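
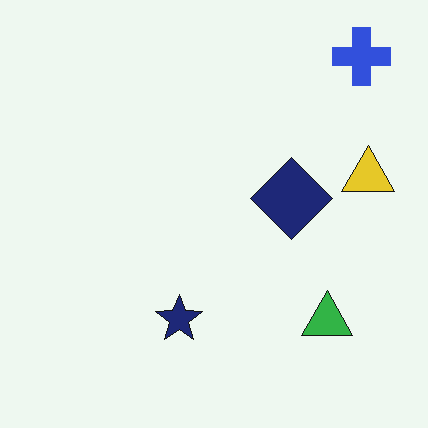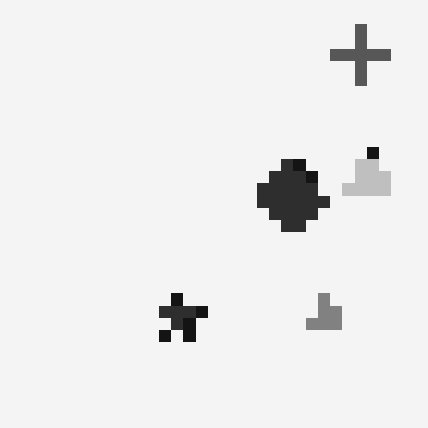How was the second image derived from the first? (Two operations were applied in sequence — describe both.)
The second image is the first converted to grayscale, then heavily pixelated into large blocks.

All color is removed — every shape is now a shade of grey. Shapes are reduced to large square blocks; fine edges and outlines are lost — a downscale-then-upscale (mosaic) effect.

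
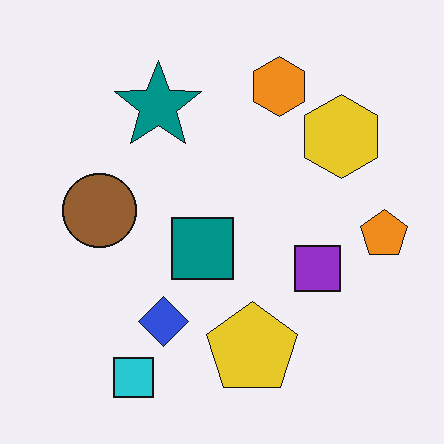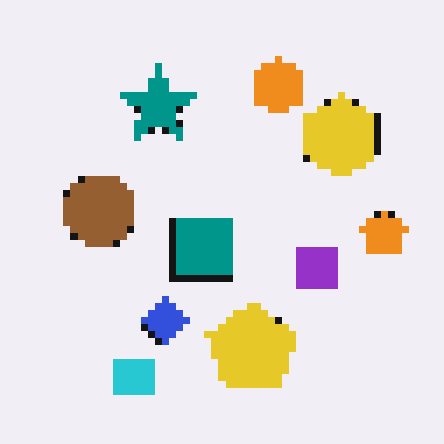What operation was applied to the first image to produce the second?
Pixelated into visible square blocks.

Shapes are reduced to large square blocks; fine edges and outlines are lost — a downscale-then-upscale (mosaic) effect.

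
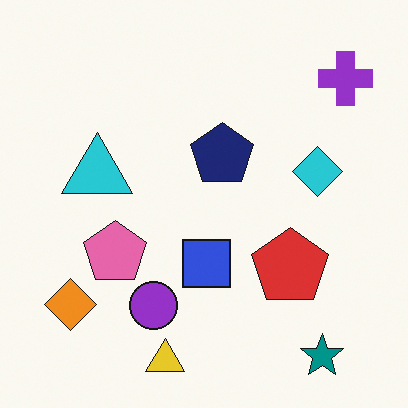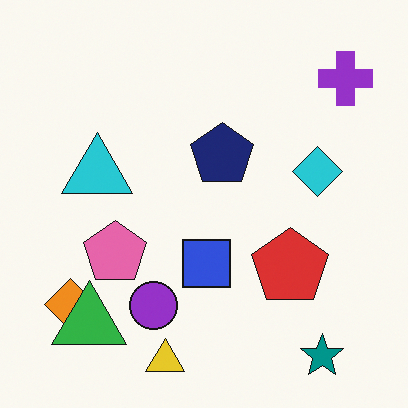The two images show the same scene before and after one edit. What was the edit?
This is the original image overlaid with an additional green triangle.

A green triangle appears in the second image that is absent from the first.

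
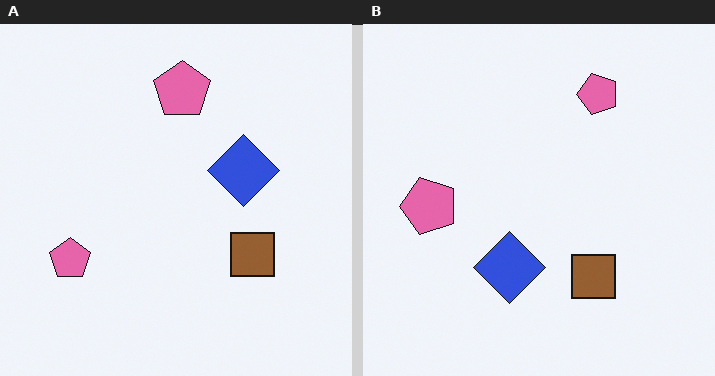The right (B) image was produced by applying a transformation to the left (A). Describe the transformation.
Transposed (reflected across the top-left ↔ bottom-right diagonal).

Shapes have swapped their row and column positions — what was in the top-right is now in the bottom-left — a diagonal reflection.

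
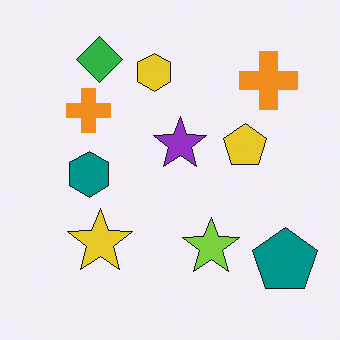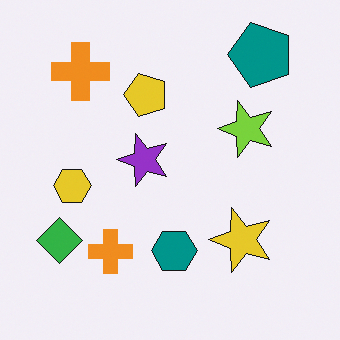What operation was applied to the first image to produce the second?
It was rotated 90° counter-clockwise.

The teal pentagon sits in the bottom-right of the first image and the top-right of the second — consistent with a whole-image 90° counter-clockwise rotation.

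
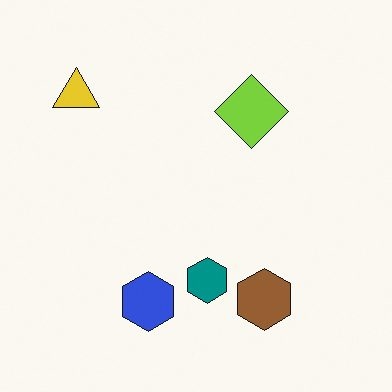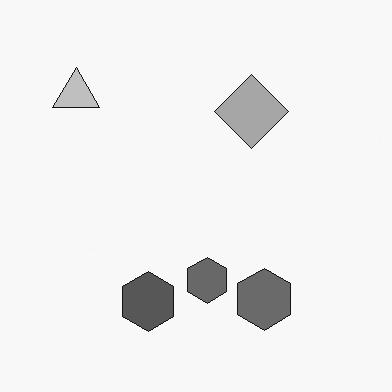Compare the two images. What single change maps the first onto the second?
This is the original image converted to grayscale.

All color is removed — every shape is now a shade of grey.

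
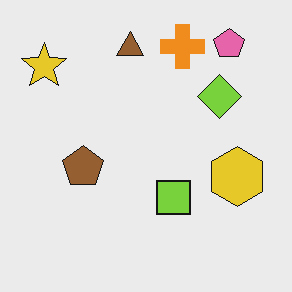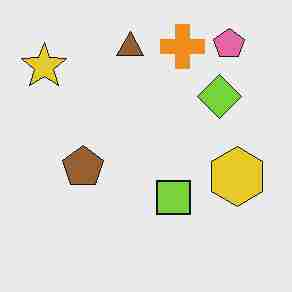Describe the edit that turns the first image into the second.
The transformation is: heavily JPEG-compressed with obvious blocking artifacts.

Blocky 8×8 compression artifacts appear around shape edges and the flat background shows ringing — characteristic JPEG degradation.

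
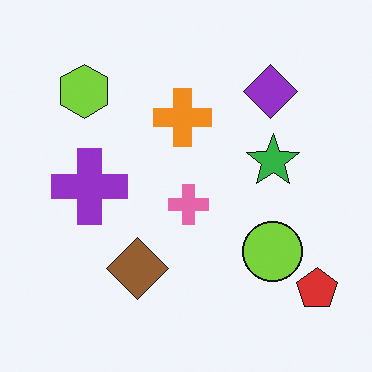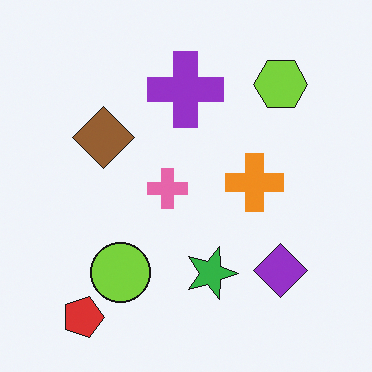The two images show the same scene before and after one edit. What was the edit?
Rotated 90° clockwise.

The red pentagon sits in the bottom-right of the first image and the bottom-left of the second — consistent with a whole-image 90° clockwise rotation.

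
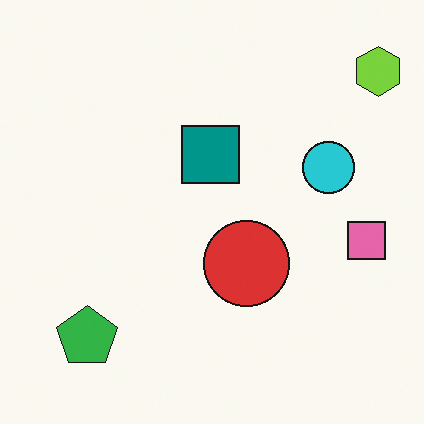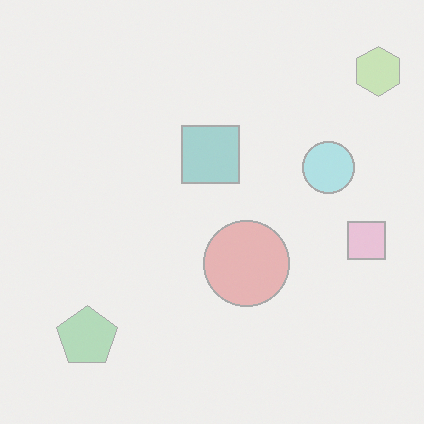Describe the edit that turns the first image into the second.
It was washed out (contrast reduced).

Tones are pushed toward mid-grey across the whole image — a global contrast change.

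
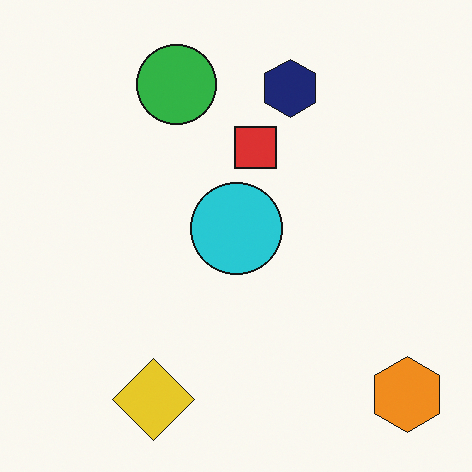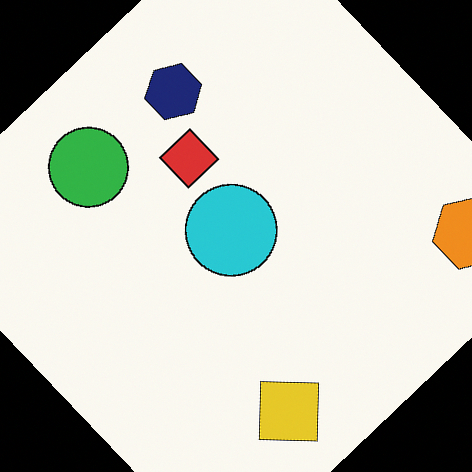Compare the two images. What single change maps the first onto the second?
The transformation is: rotated counter-clockwise by a large amount — several tens of degrees.

Every shape is tilted by the same angle and the image corners show triangular fill wedges — a whole-image rotation by a non-right angle.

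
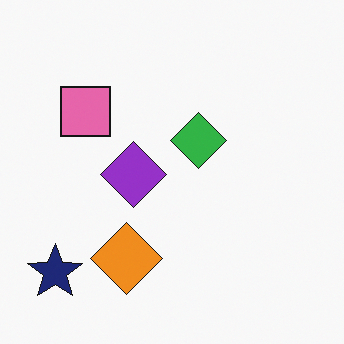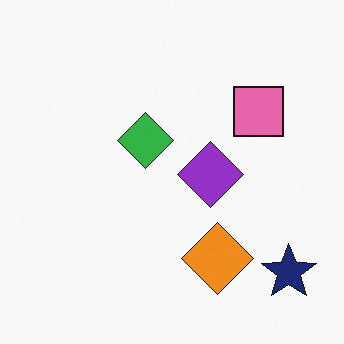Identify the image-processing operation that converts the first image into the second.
This is the original image flipped horizontally (left ↔ right).

The navy star is in the bottom-left of the first image and the bottom-right of the second — shapes on opposite sides of the vertical midline have swapped in a mirror flip.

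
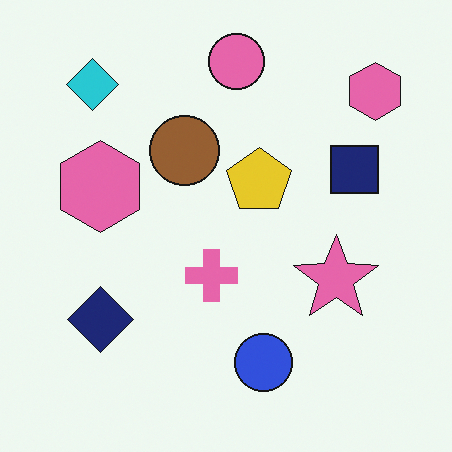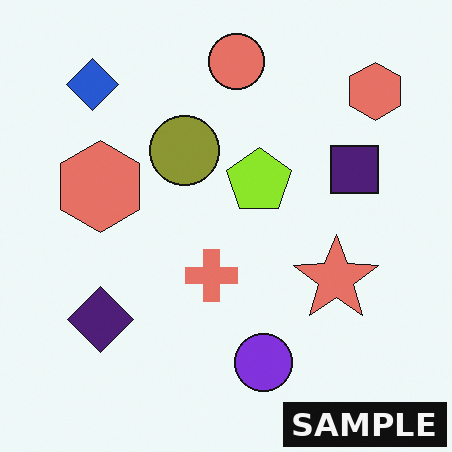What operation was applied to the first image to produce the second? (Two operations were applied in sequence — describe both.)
The image was hue-shifted by a small amount, then watermarked with the text "SAMPLE" in the lower-right corner.

Every shape's color has rotated by the same amount around the hue wheel — a uniform hue shift. A dark label reading "SAMPLE" appears in the lower-right corner.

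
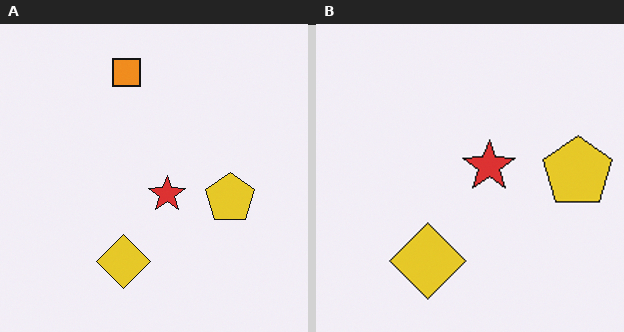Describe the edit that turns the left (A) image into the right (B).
The right (B) image is the left (A) cropped to a modestly smaller region and rescaled.

The visible shapes are larger and the field of view is narrower; shapes near the original edges may be partly or wholly outside the frame — a crop-and-rescale.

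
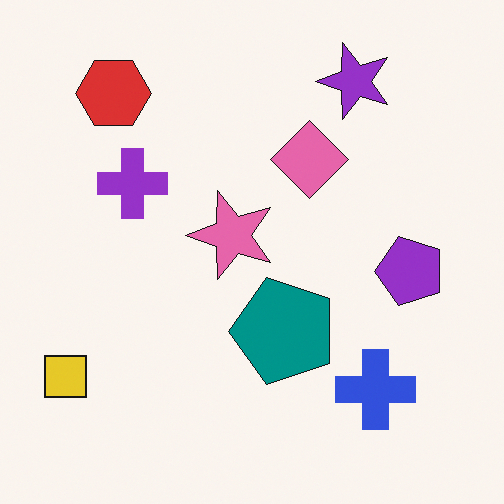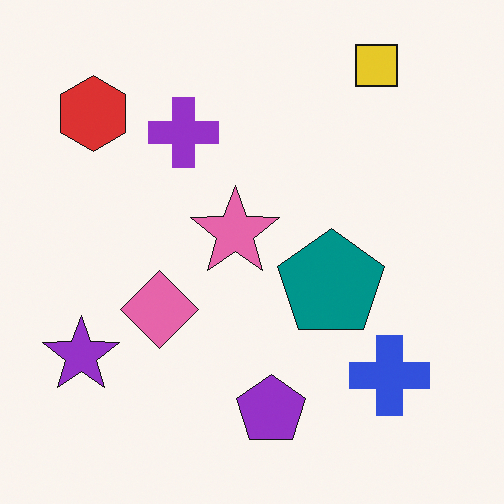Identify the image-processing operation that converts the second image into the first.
It was transposed (reflected across the top-left ↔ bottom-right diagonal).

Shapes have swapped their row and column positions — what was in the top-right is now in the bottom-left — a diagonal reflection.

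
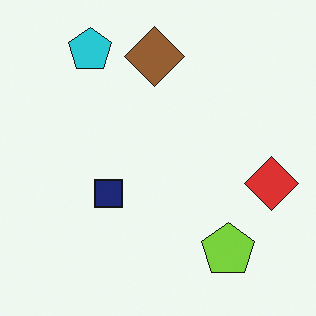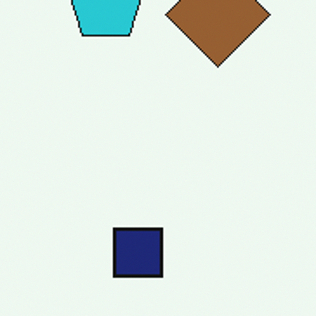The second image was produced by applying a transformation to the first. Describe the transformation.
The second image is the first cropped tightly and scaled back up.

The visible shapes are larger and the field of view is narrower; shapes near the original edges may be partly or wholly outside the frame — a crop-and-rescale.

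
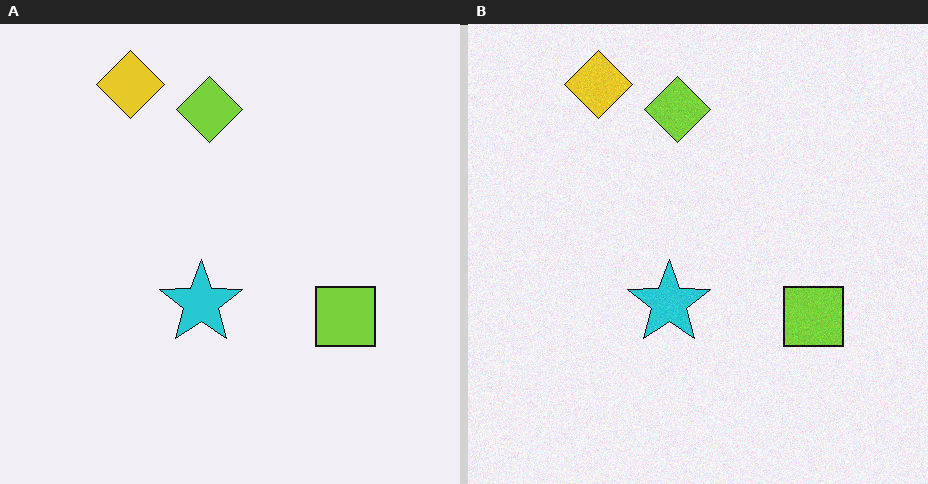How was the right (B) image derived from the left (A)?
It was degraded with light additive noise.

Random speckle covers the whole image, including the flat background.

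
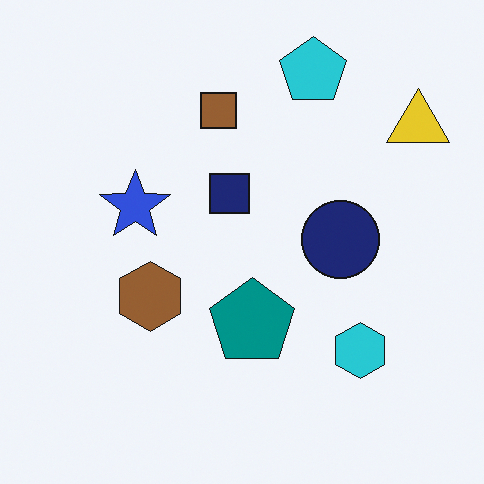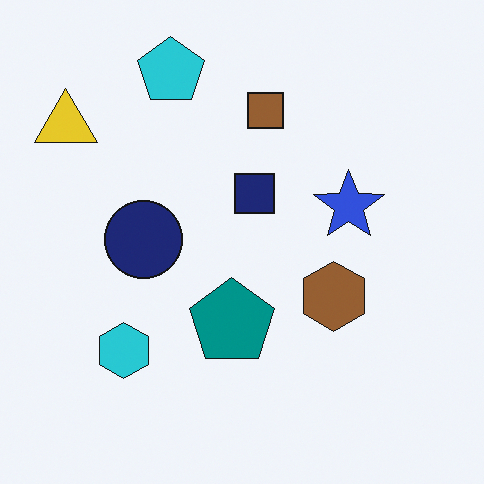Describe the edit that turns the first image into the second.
The transformation is: flipped horizontally (left ↔ right).

The yellow triangle is in the top-right of the first image and the top-left of the second — shapes on opposite sides of the vertical midline have swapped in a mirror flip.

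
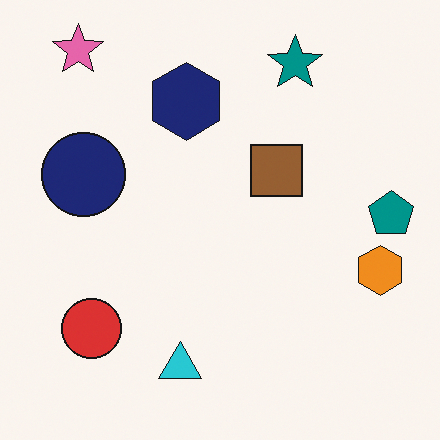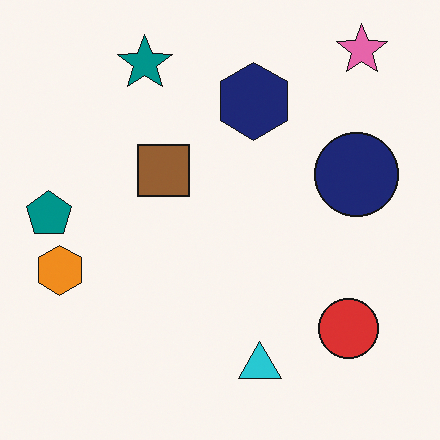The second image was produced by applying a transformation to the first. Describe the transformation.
The transformation is: flipped horizontally (left ↔ right).

The teal pentagon is in the right of the first image and the left of the second — shapes on opposite sides of the vertical midline have swapped in a mirror flip.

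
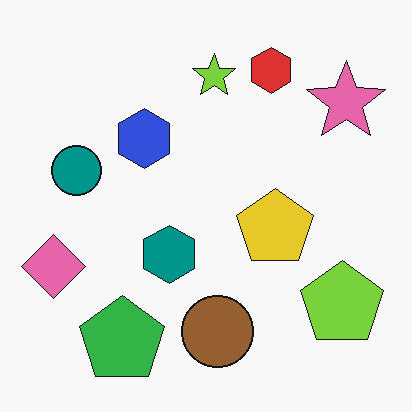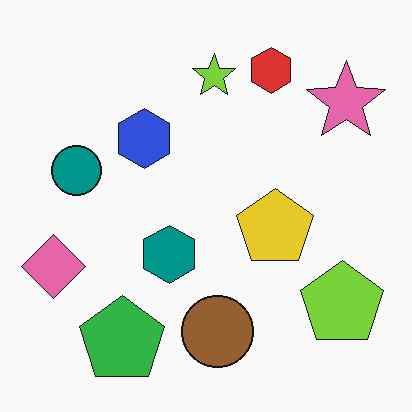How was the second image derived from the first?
The image was given moderate JPEG compression.

Blocky 8×8 compression artifacts appear around shape edges and the flat background shows ringing — characteristic JPEG degradation.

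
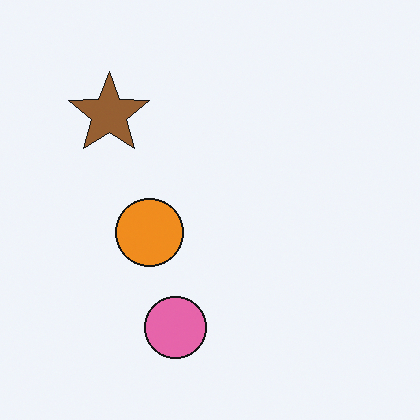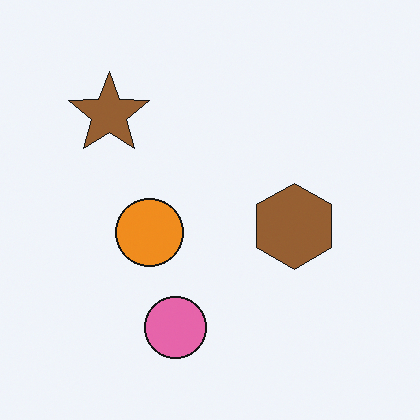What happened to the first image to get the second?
The transformation is: overlaid with an additional brown hexagon.

A brown hexagon appears in the second image that is absent from the first.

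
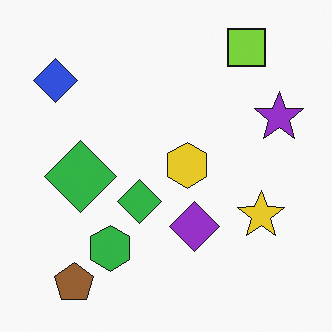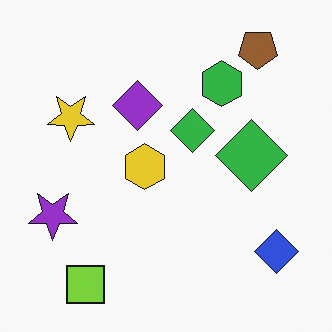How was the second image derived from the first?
The transformation is: rotated 180°.

The brown pentagon sits in the bottom-left of the first image and the top-right of the second — consistent with a whole-image 180° rotation.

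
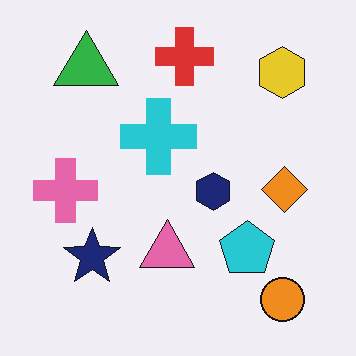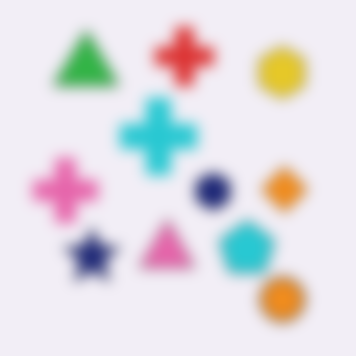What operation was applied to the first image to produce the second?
The image was strongly gaussian-blurred.

Shape edges and outlines are uniformly softened across the whole image.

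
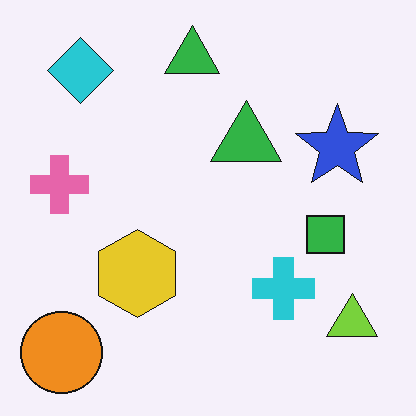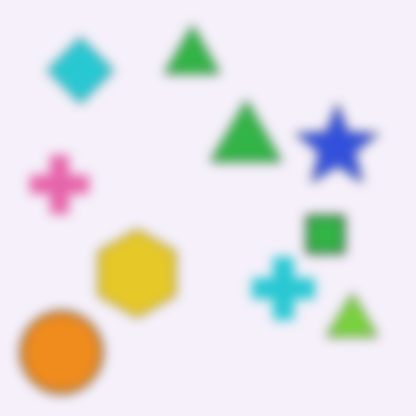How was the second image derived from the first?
It was heavily blurred.

Shape edges and outlines are uniformly softened across the whole image.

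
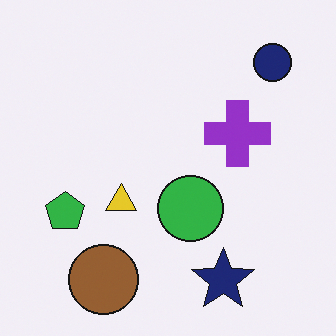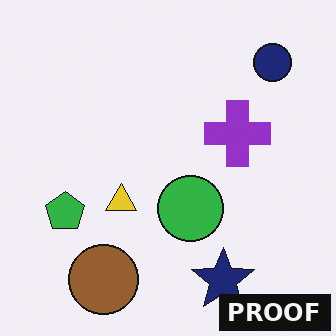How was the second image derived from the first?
It was watermarked with the text "PROOF" in the lower-right corner.

A dark label reading "PROOF" appears in the lower-right corner.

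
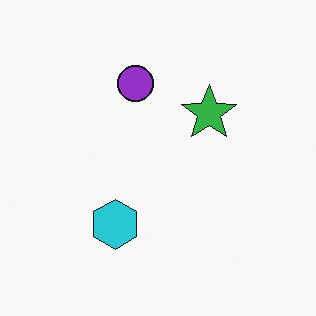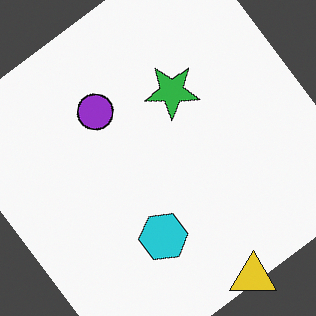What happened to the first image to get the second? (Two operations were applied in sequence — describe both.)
This is the original image rotated counter-clockwise by a large amount — several tens of degrees, then overlaid with an additional yellow triangle.

Every shape is tilted by the same angle and the image corners show triangular fill wedges — a whole-image rotation by a non-right angle. A yellow triangle appears in the second image that is absent from the first.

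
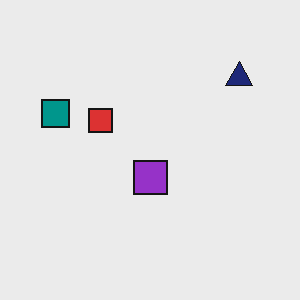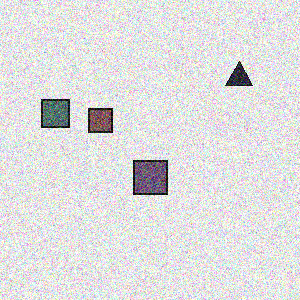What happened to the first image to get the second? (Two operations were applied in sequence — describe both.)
It was made much more muted (saturation change), then degraded with strong gaussian noise.

All colors are more muted and greyish — a global saturation change. Random speckle covers the whole image, including the flat background.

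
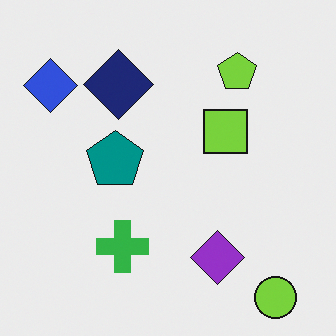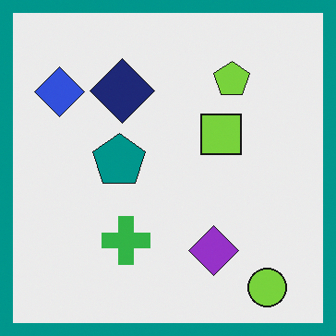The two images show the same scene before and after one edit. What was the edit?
This is the original image framed with a teal border.

A solid teal frame runs around the edge of the second image, with the content slightly shrunk inside it.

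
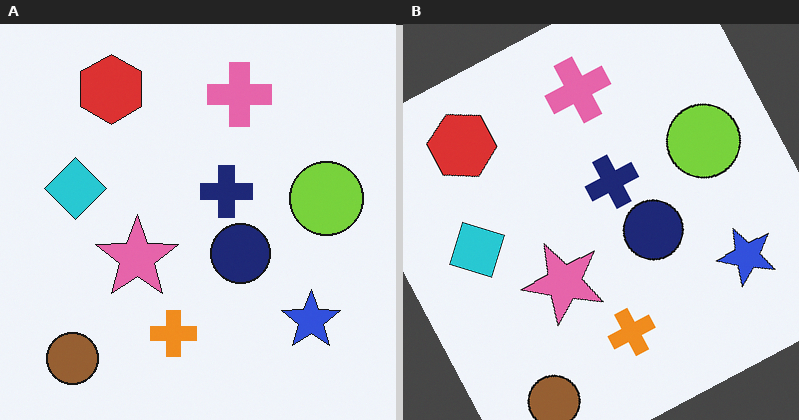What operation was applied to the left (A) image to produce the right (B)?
It was rotated counter-clockwise by a moderate amount.

Every shape is tilted by the same angle and the image corners show triangular fill wedges — a whole-image rotation by a non-right angle.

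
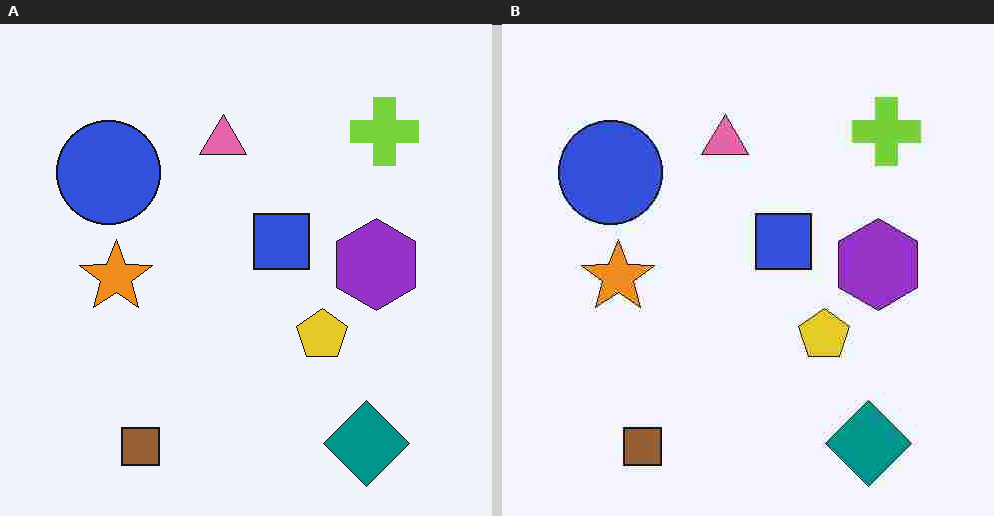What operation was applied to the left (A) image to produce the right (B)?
It was degraded with heavy JPEG compression.

Blocky 8×8 compression artifacts appear around shape edges and the flat background shows ringing — characteristic JPEG degradation.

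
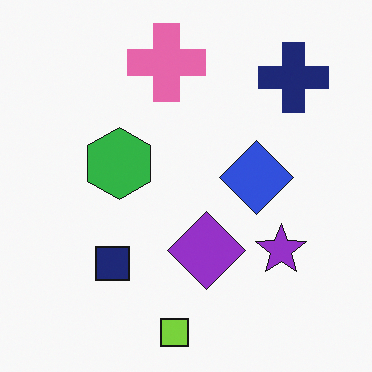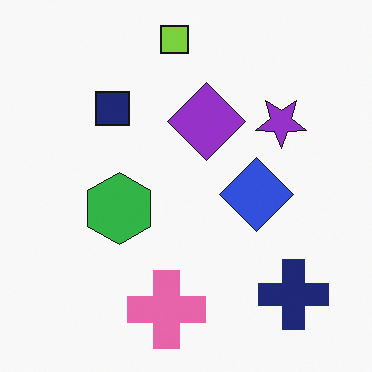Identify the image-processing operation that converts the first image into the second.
Flipped vertically (top ↔ bottom).

The lime square is in the bottom of the first image and the top of the second — shapes on opposite sides of the horizontal midline have swapped in a mirror flip.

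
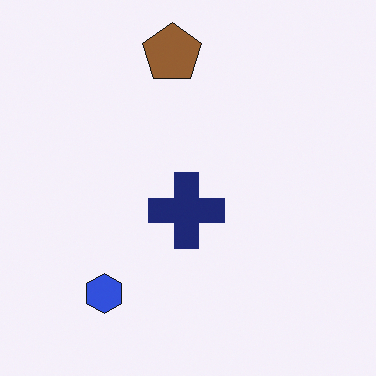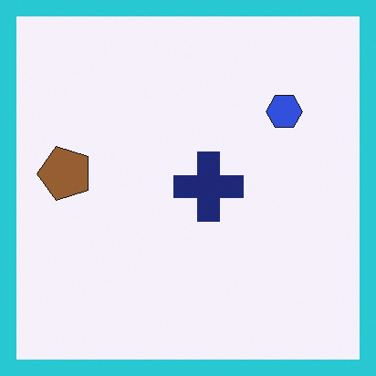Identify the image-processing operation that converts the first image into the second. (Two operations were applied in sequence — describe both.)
The image was transposed (reflected across the top-left ↔ bottom-right diagonal), then framed with a cyan border.

Shapes have swapped their row and column positions — what was in the top-right is now in the bottom-left — a diagonal reflection. A solid cyan frame runs around the edge of the second image, with the content slightly shrunk inside it.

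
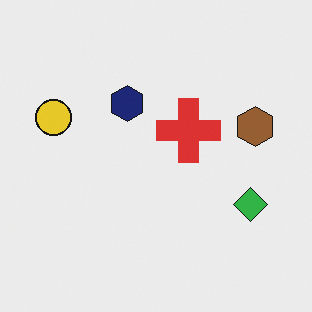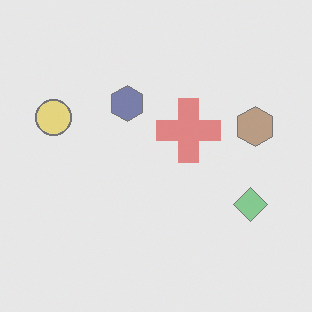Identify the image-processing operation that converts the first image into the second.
The second image is the first given much lower contrast.

Tones are pushed toward mid-grey across the whole image — a global contrast change.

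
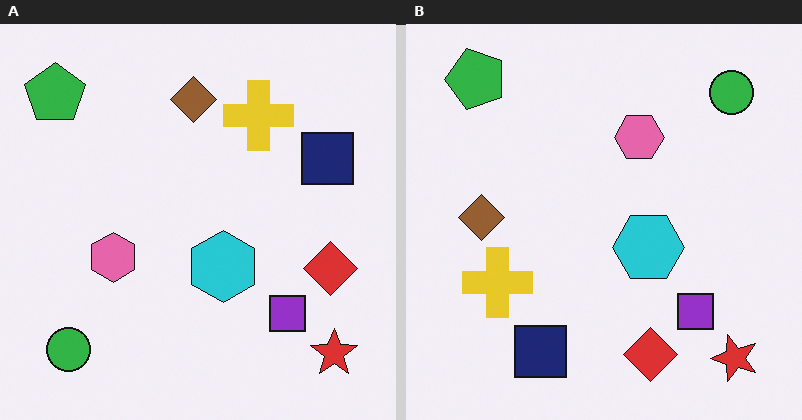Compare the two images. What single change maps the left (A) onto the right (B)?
The transformation is: transposed (reflected across the top-left ↔ bottom-right diagonal).

Shapes have swapped their row and column positions — what was in the top-right is now in the bottom-left — a diagonal reflection.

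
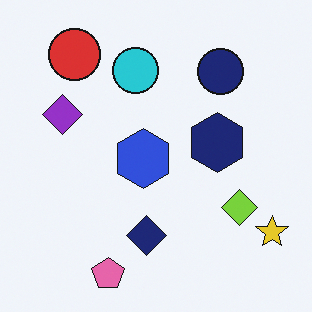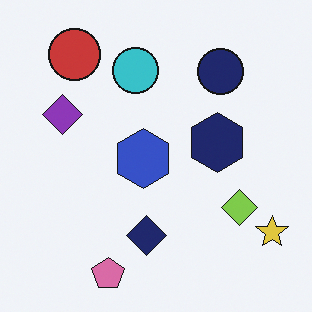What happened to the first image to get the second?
The second image is the first slightly desaturated.

All colors are more muted and greyish — a global saturation change.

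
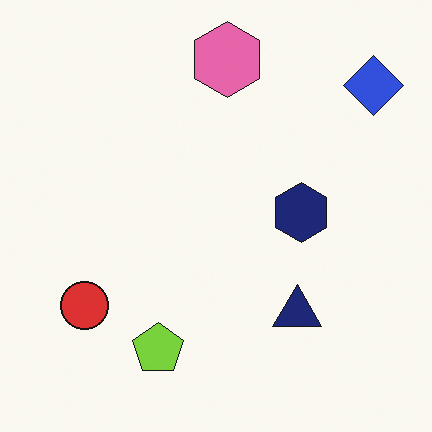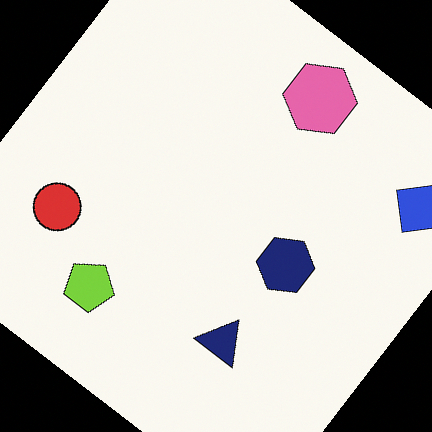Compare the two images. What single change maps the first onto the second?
It was rotated clockwise by a large amount — several tens of degrees.

Every shape is tilted by the same angle and the image corners show triangular fill wedges — a whole-image rotation by a non-right angle.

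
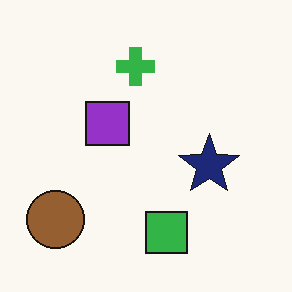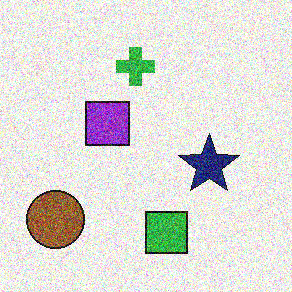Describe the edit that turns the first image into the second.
It was degraded with heavy additive noise.

Random speckle covers the whole image, including the flat background.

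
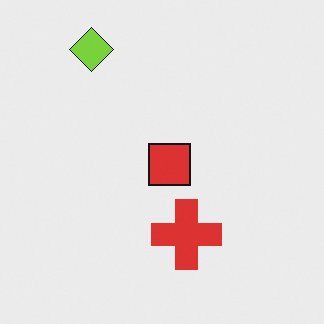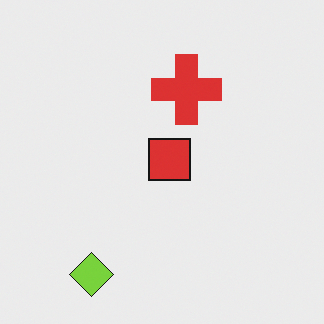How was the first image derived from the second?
The transformation is: flipped vertically (top ↔ bottom).

The lime diamond is in the bottom-left of the second image and the top-left of the first — shapes on opposite sides of the horizontal midline have swapped in a mirror flip.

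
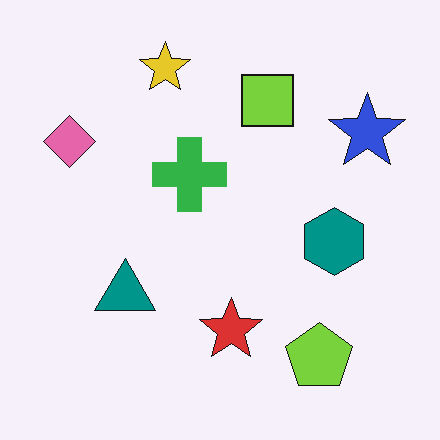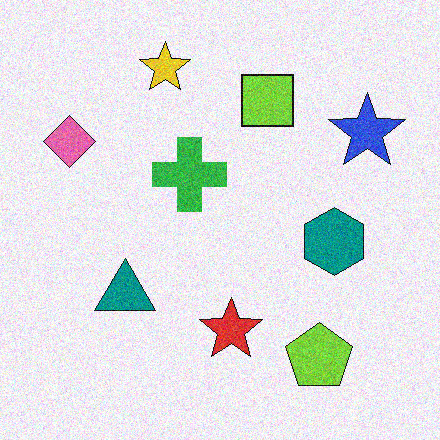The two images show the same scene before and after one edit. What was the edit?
This is the original image degraded with moderate additive noise.

Random speckle covers the whole image, including the flat background.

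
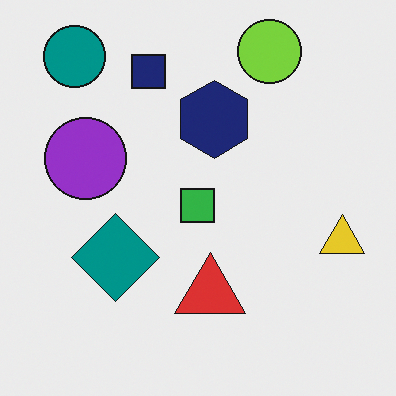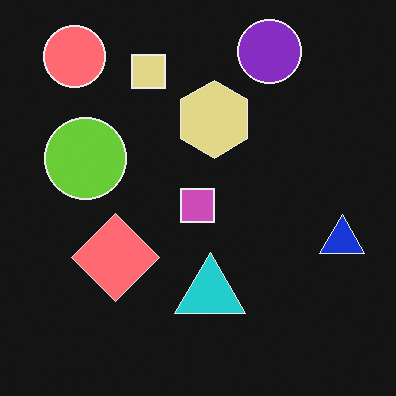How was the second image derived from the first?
Color-inverted (negative).

The light background has become dark and every shape's color is its complement — a photographic negative.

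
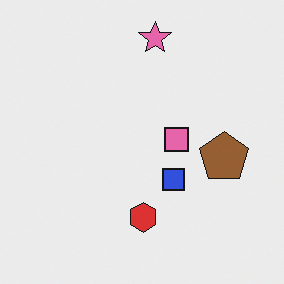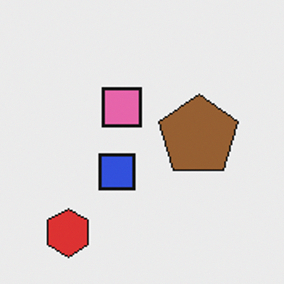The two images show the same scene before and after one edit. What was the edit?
This is the original image cropped slightly and scaled back up.

The visible shapes are larger and the field of view is narrower; shapes near the original edges may be partly or wholly outside the frame — a crop-and-rescale.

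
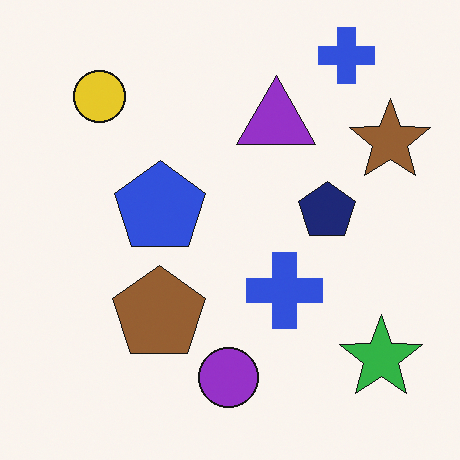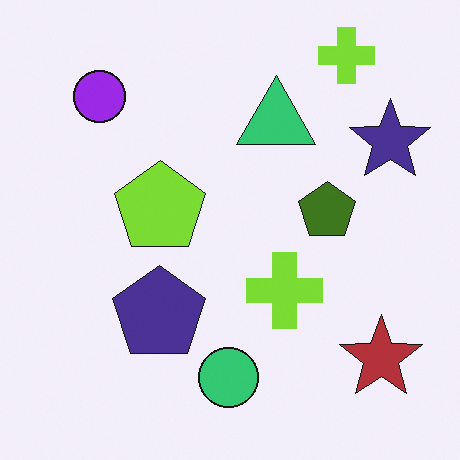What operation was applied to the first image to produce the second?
The second image is the first hue-shifted by a large amount.

Every shape's color has rotated by the same amount around the hue wheel — a uniform hue shift.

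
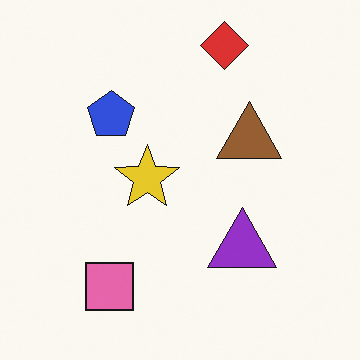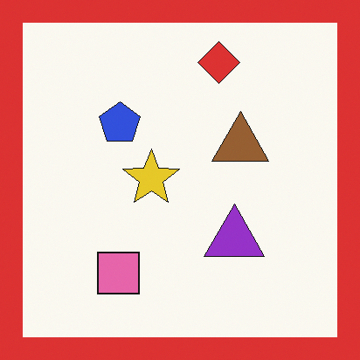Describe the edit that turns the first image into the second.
The image was framed with a red border.

A solid red frame runs around the edge of the second image, with the content slightly shrunk inside it.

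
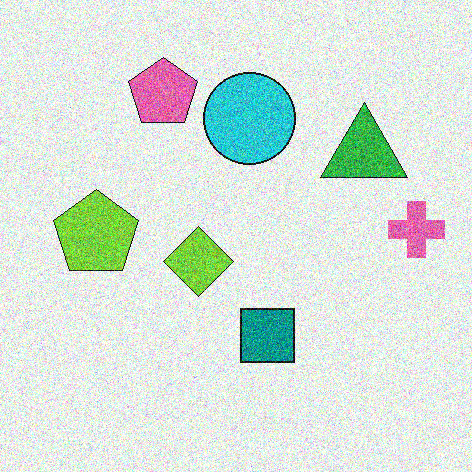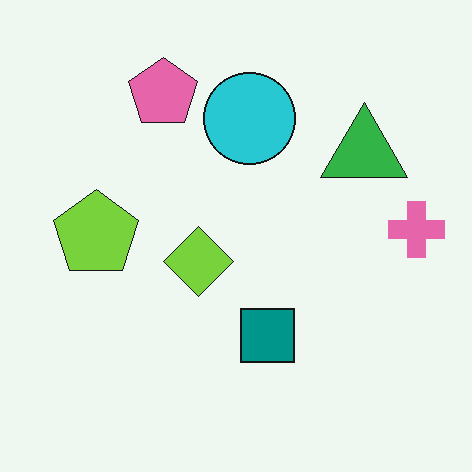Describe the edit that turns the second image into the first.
The image was degraded with a thick layer of grain.

Random speckle covers the whole image, including the flat background.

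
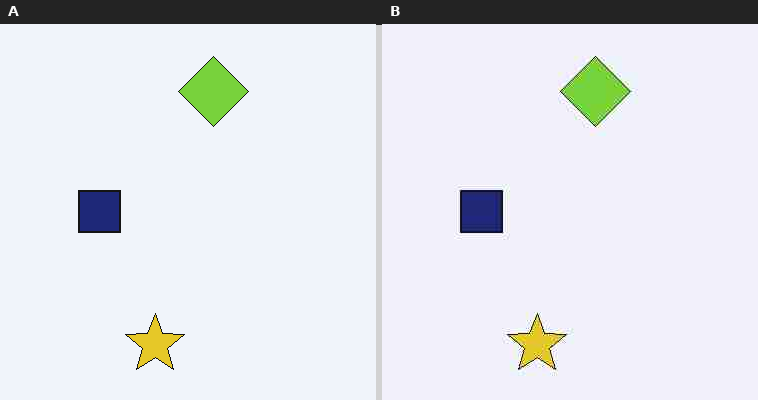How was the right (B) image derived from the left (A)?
This is the original image degraded with heavy JPEG compression.

Blocky 8×8 compression artifacts appear around shape edges and the flat background shows ringing — characteristic JPEG degradation.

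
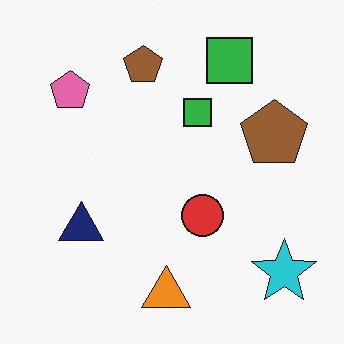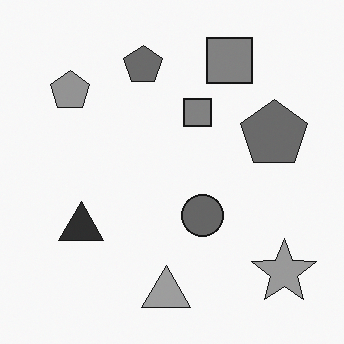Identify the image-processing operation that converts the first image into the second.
The second image is the first converted to grayscale.

All color is removed — every shape is now a shade of grey.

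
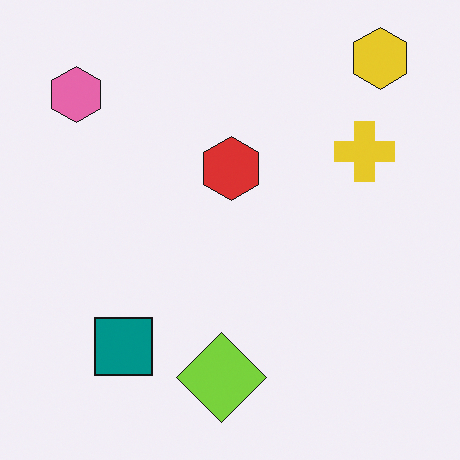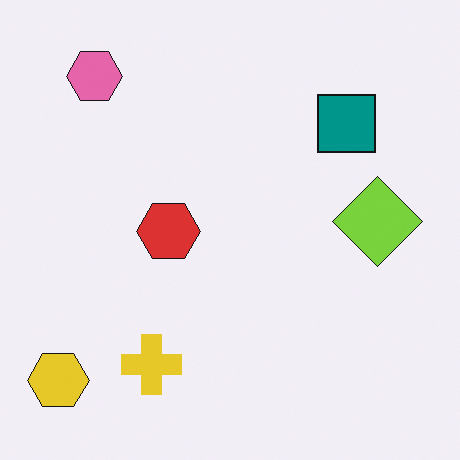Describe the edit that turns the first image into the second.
It was transposed (reflected across the top-left ↔ bottom-right diagonal).

Shapes have swapped their row and column positions — what was in the top-right is now in the bottom-left — a diagonal reflection.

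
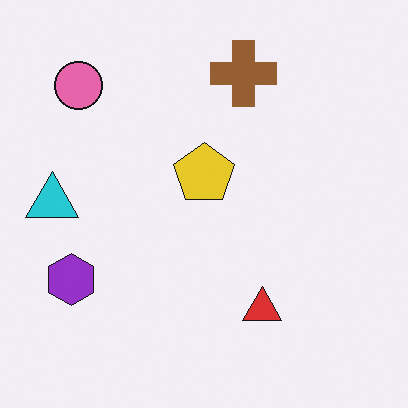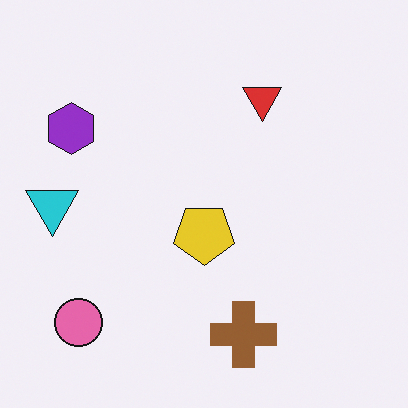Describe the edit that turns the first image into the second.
The transformation is: flipped vertically (top ↔ bottom).

The brown cross is in the top of the first image and the bottom of the second — shapes on opposite sides of the horizontal midline have swapped in a mirror flip.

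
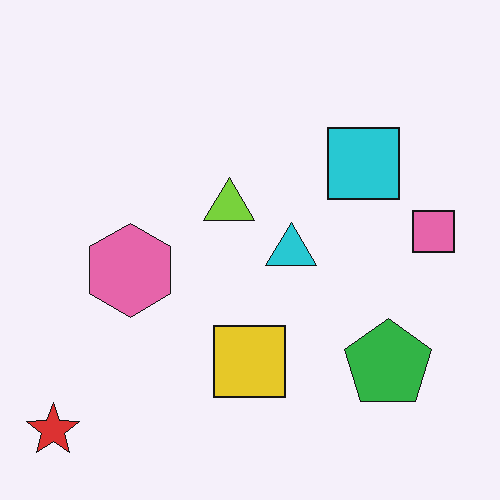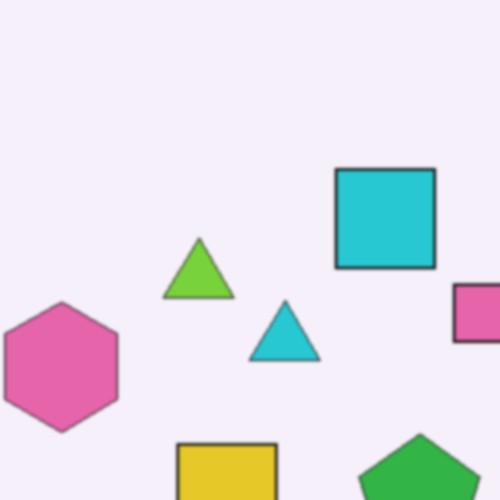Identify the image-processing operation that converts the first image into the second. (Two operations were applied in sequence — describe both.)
This is the original image cropped slightly and scaled back up, then slightly softened.

The visible shapes are larger and the field of view is narrower; shapes near the original edges may be partly or wholly outside the frame — a crop-and-rescale. Shape edges and outlines are uniformly softened across the whole image.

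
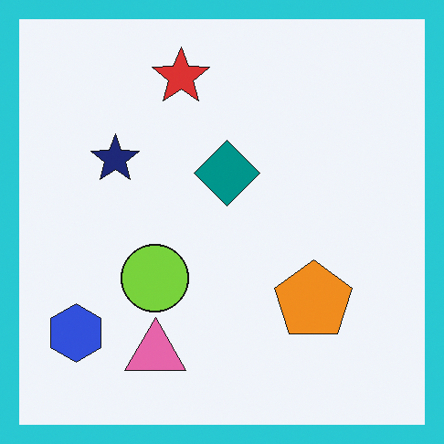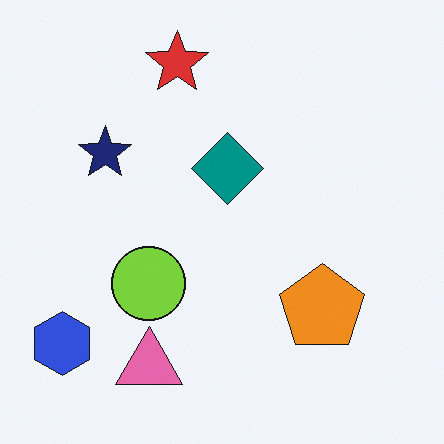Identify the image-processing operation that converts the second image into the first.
The transformation is: framed with a cyan border.

A solid cyan frame runs around the edge of the first image, with the content slightly shrunk inside it.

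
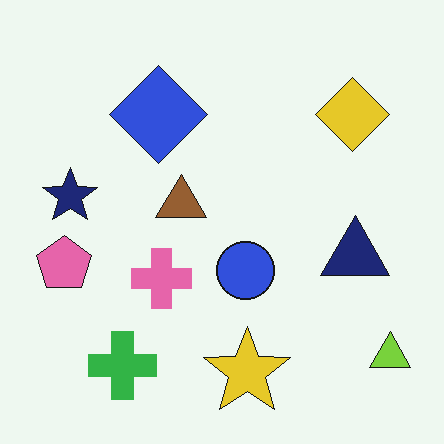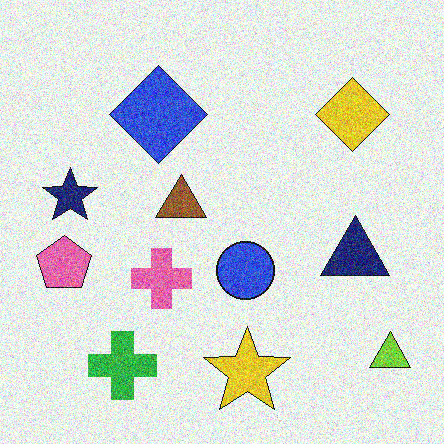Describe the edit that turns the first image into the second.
The image was degraded with strong gaussian noise.

Random speckle covers the whole image, including the flat background.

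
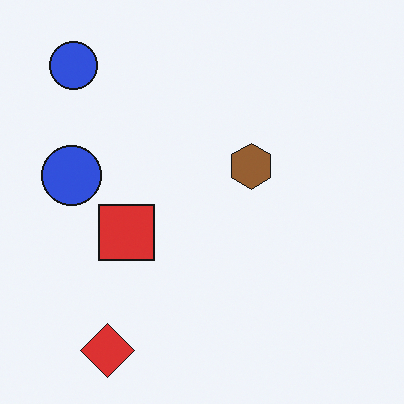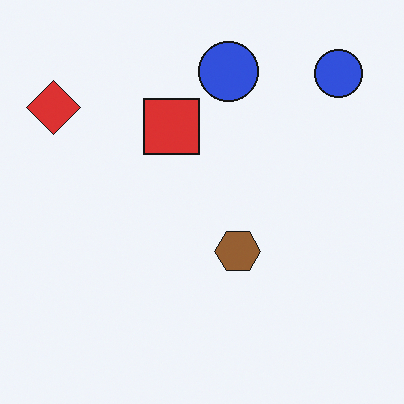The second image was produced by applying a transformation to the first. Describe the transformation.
The second image is the first rotated 90° clockwise.

The red diamond sits in the bottom-left of the first image and the top-left of the second — consistent with a whole-image 90° clockwise rotation.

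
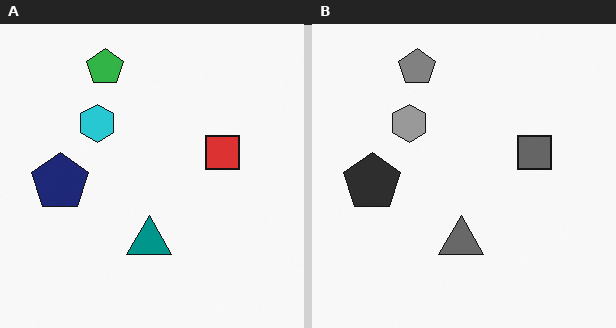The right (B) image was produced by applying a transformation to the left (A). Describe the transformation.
The image was converted to grayscale.

All color is removed — every shape is now a shade of grey.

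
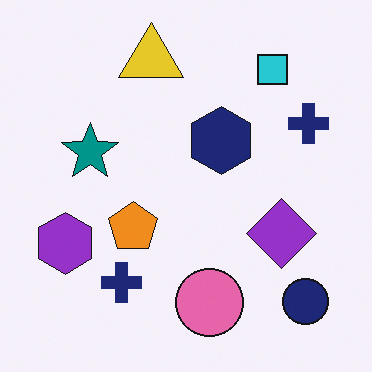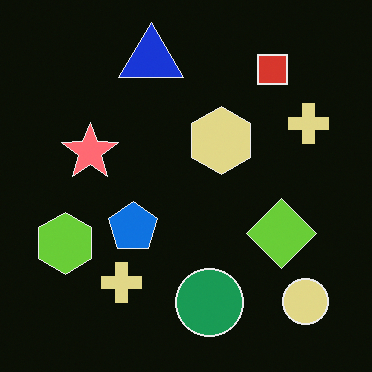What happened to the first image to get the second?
The image was color-inverted (negative).

The light background has become dark and every shape's color is its complement — a photographic negative.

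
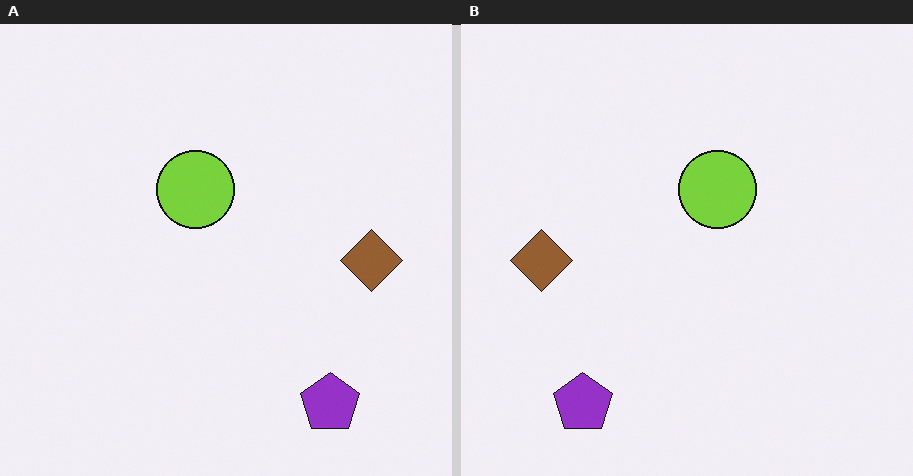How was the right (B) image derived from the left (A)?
The right (B) image is the left (A) flipped horizontally (left ↔ right).

The brown diamond is in the right of the left (A) image and the left of the right (B) — shapes on opposite sides of the vertical midline have swapped in a mirror flip.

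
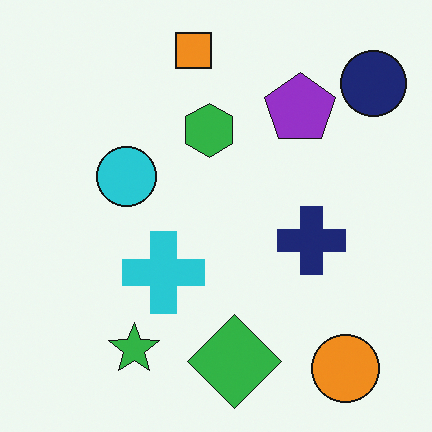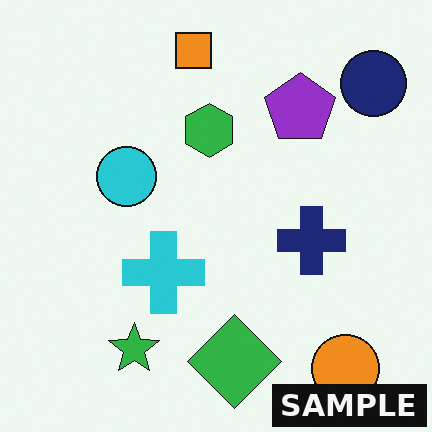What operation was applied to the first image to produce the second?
The second image is the first watermarked with the text "SAMPLE" in the lower-right corner.

A dark label reading "SAMPLE" appears in the lower-right corner.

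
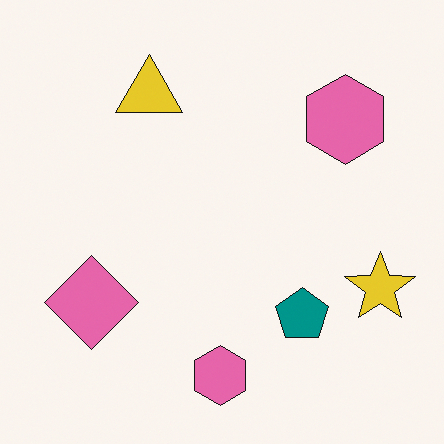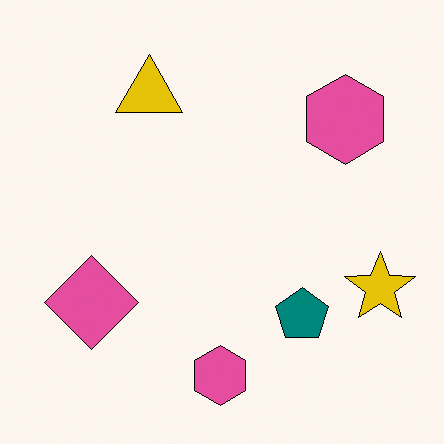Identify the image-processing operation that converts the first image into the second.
This is the original image given slightly increased contrast.

Tones are pushed away from mid-grey across the whole image — a global contrast change.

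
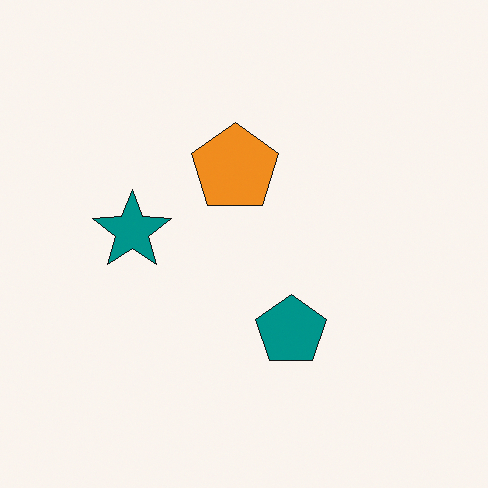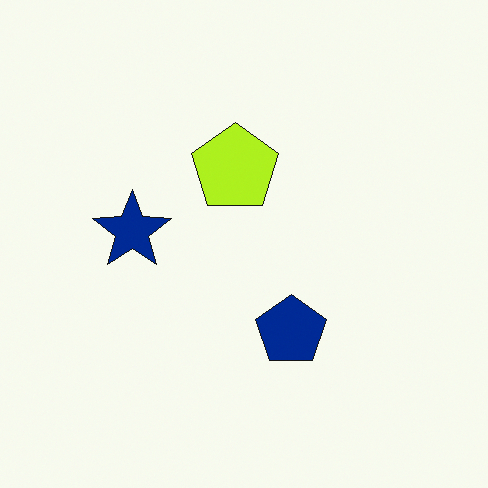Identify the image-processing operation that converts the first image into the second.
The transformation is: hue-shifted by a small amount.

Every shape's color has rotated by the same amount around the hue wheel — a uniform hue shift.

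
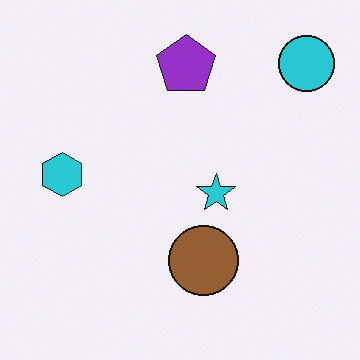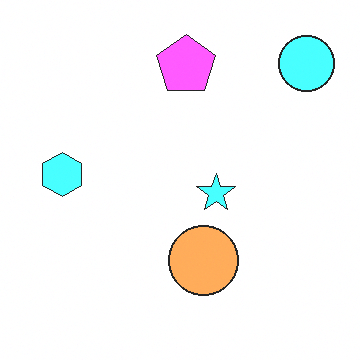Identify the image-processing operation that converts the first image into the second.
The image was brightened a lot.

Every pixel — background and shapes alike — is uniformly brightened.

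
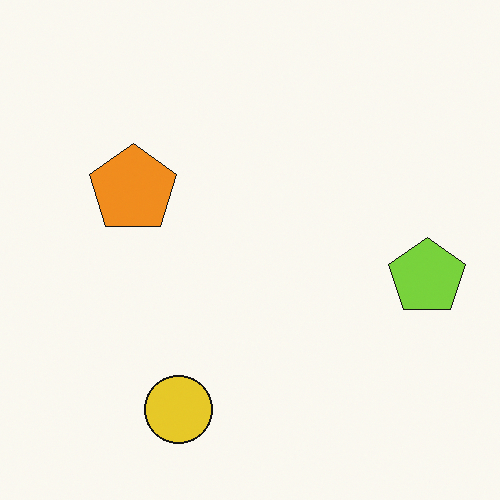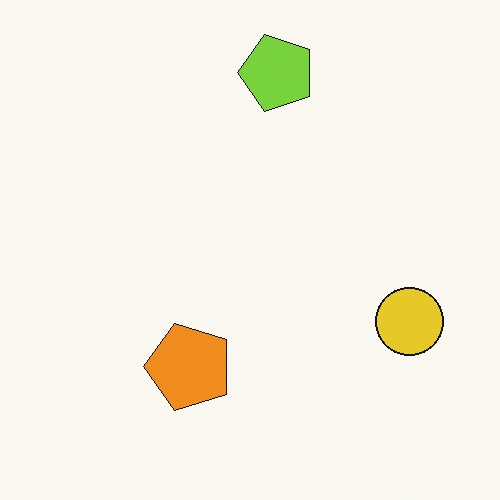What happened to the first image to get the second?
This is the original image rotated 90° counter-clockwise.

The lime pentagon sits in the right of the first image and the top of the second — consistent with a whole-image 90° counter-clockwise rotation.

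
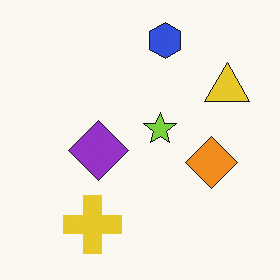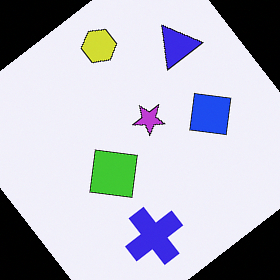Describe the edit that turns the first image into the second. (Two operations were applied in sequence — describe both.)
The second image is the first rotated counter-clockwise by a large amount — several tens of degrees, then hue-shifted by a large amount.

Every shape is tilted by the same angle and the image corners show triangular fill wedges — a whole-image rotation by a non-right angle. Every shape's color has rotated by the same amount around the hue wheel — a uniform hue shift.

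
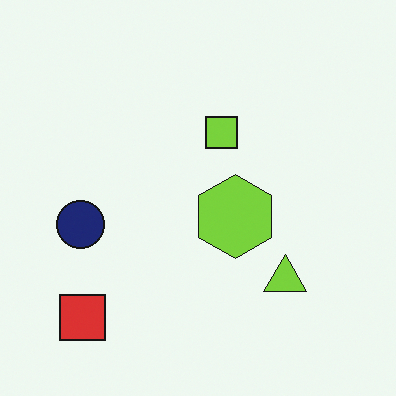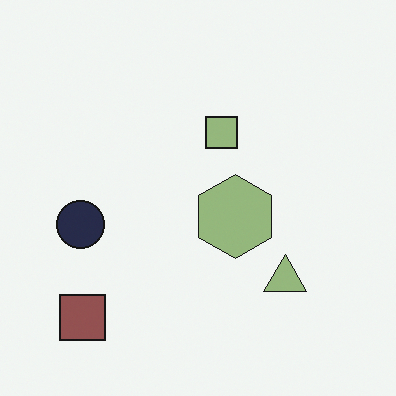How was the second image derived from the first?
This is the original image made much more muted (saturation change).

All colors are more muted and greyish — a global saturation change.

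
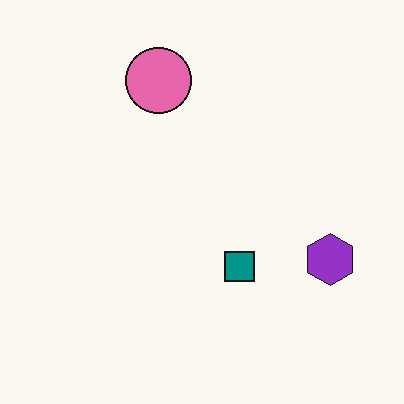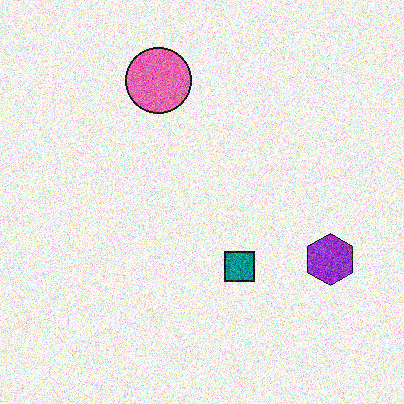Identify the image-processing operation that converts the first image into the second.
The second image is the first degraded with a thick layer of grain.

Random speckle covers the whole image, including the flat background.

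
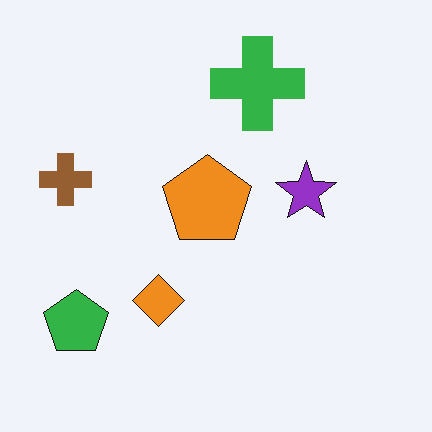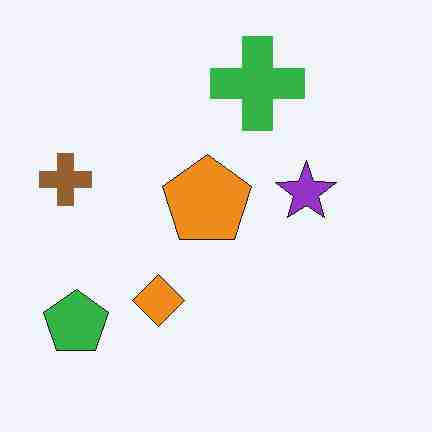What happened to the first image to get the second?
The transformation is: degraded with heavy JPEG compression.

Blocky 8×8 compression artifacts appear around shape edges and the flat background shows ringing — characteristic JPEG degradation.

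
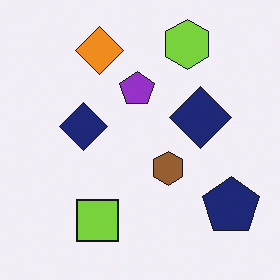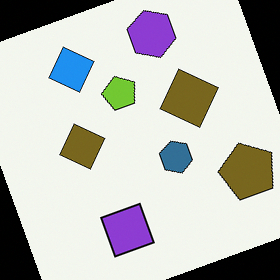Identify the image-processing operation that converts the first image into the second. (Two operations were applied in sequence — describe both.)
The second image is the first rotated counter-clockwise by a moderate amount, then hue-shifted through roughly half the color wheel.

Every shape is tilted by the same angle and the image corners show triangular fill wedges — a whole-image rotation by a non-right angle. Every shape's color has rotated by the same amount around the hue wheel — a uniform hue shift.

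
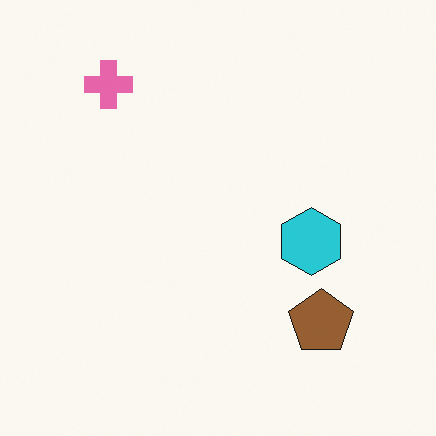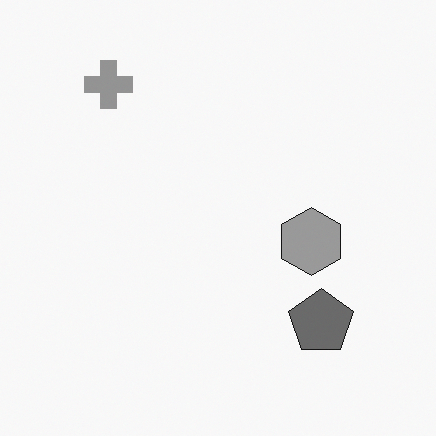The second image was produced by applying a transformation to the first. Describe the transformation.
The image was converted to grayscale.

All color is removed — every shape is now a shade of grey.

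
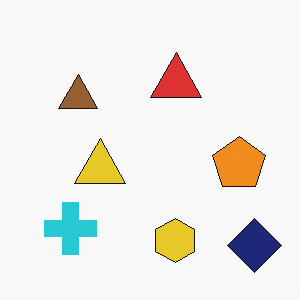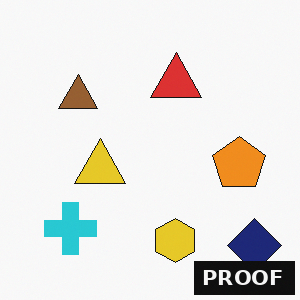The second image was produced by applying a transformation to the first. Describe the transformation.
This is the original image watermarked with the text "PROOF" in the lower-right corner.

A dark label reading "PROOF" appears in the lower-right corner.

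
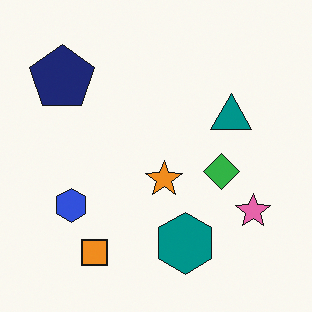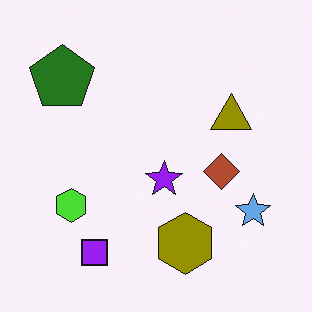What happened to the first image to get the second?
This is the original image hue-shifted by a large amount.

Every shape's color has rotated by the same amount around the hue wheel — a uniform hue shift.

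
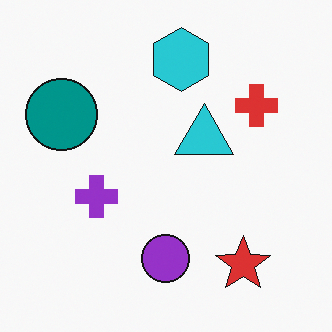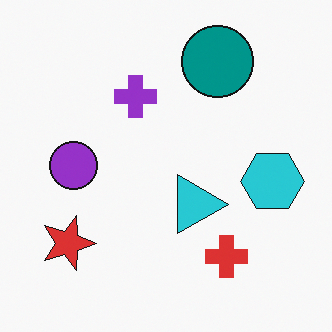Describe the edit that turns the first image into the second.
The image was rotated 90° clockwise.

The red star sits in the bottom-right of the first image and the bottom-left of the second — consistent with a whole-image 90° clockwise rotation.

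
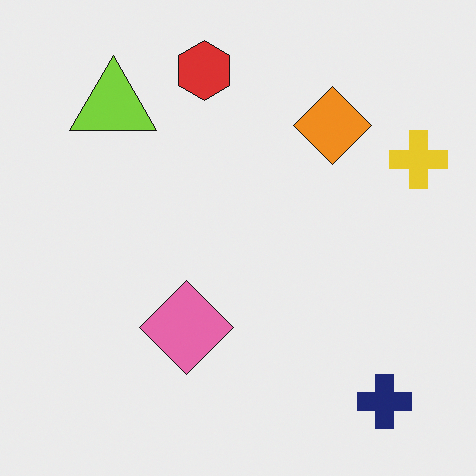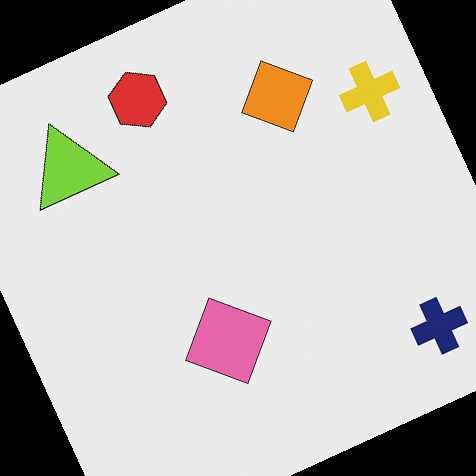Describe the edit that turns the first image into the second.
It was rotated counter-clockwise by a moderate amount.

Every shape is tilted by the same angle and the image corners show triangular fill wedges — a whole-image rotation by a non-right angle.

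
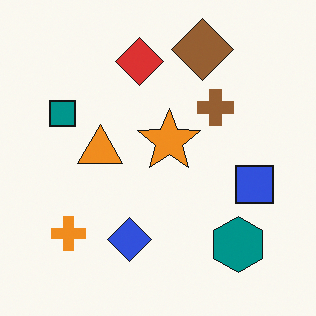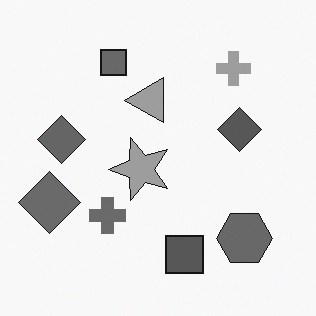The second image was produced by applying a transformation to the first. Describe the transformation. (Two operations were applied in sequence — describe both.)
Transposed (reflected across the top-left ↔ bottom-right diagonal), then converted to grayscale.

Shapes have swapped their row and column positions — what was in the top-right is now in the bottom-left — a diagonal reflection. All color is removed — every shape is now a shade of grey.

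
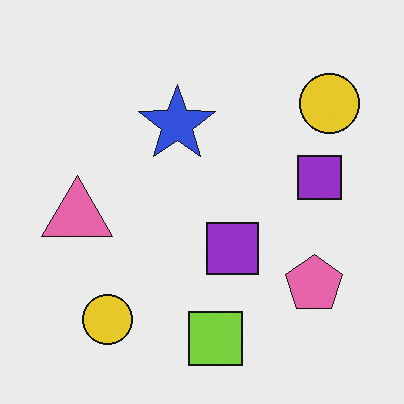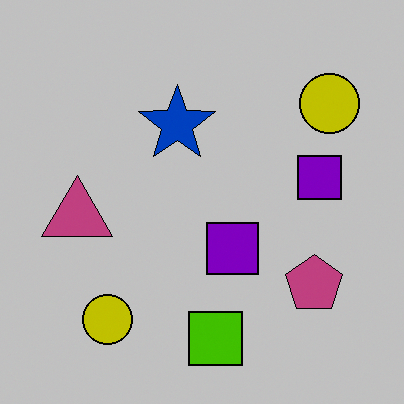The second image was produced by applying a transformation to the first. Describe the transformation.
This is the original image heavily posterized to just a handful of flat colors.

Each flat color has snapped to a coarser quantized level — most visibly, the near-white background has dropped to a flat grey.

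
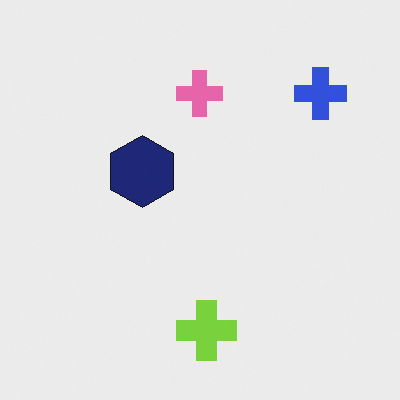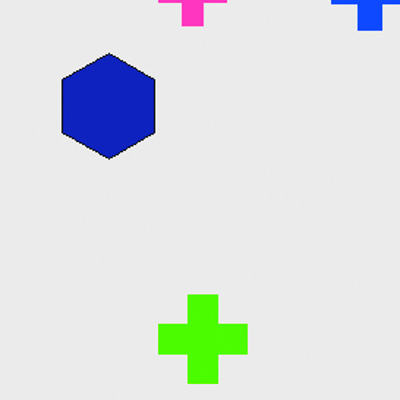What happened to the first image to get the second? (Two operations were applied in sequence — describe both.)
The image was cropped to a modestly smaller region and rescaled, then heavily oversaturated.

The visible shapes are larger and the field of view is narrower; shapes near the original edges may be partly or wholly outside the frame — a crop-and-rescale. All colors are more vivid — a global saturation change.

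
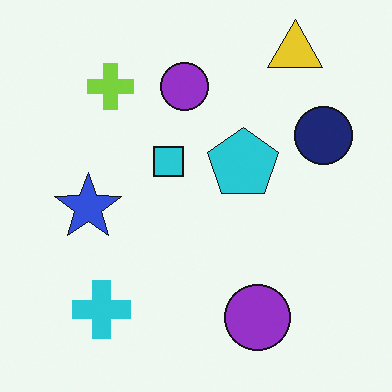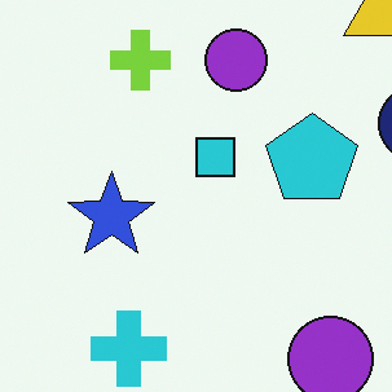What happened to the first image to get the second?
It was cropped to a modestly smaller region and rescaled.

The visible shapes are larger and the field of view is narrower; shapes near the original edges may be partly or wholly outside the frame — a crop-and-rescale.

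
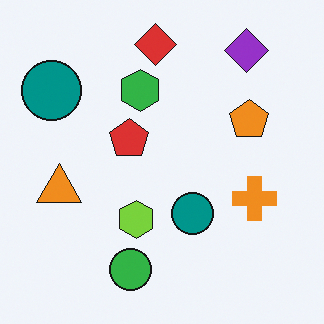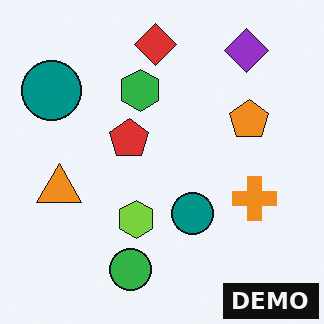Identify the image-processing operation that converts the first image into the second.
The second image is the first watermarked with the text "DEMO" in the lower-right corner.

A dark label reading "DEMO" appears in the lower-right corner.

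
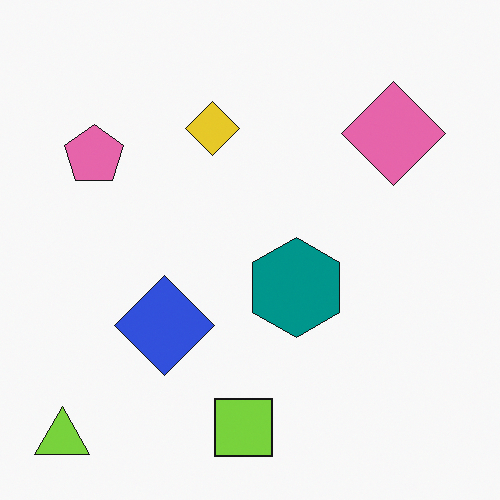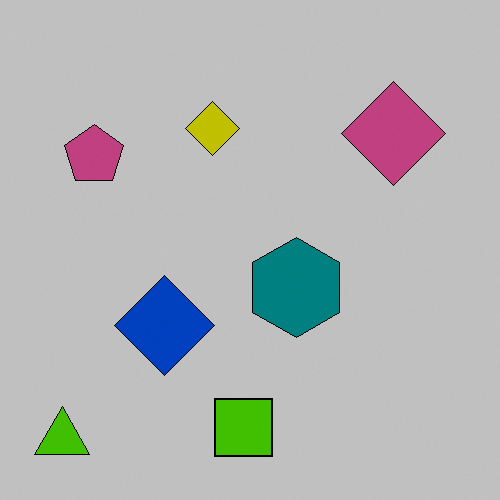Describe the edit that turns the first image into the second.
Aggressively posterized.

Each flat color has snapped to a coarser quantized level — most visibly, the near-white background has dropped to a flat grey.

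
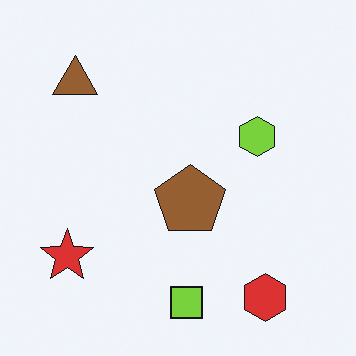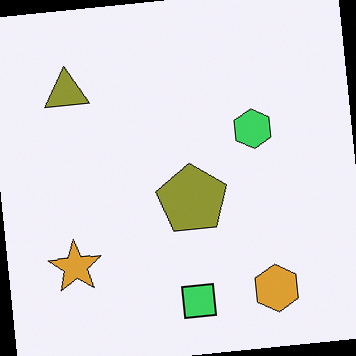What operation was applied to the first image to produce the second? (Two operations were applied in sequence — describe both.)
The second image is the first rotated counter-clockwise by a few degrees, then hue-shifted by a small amount.

Every shape is tilted by the same angle and the image corners show triangular fill wedges — a whole-image rotation by a non-right angle. Every shape's color has rotated by the same amount around the hue wheel — a uniform hue shift.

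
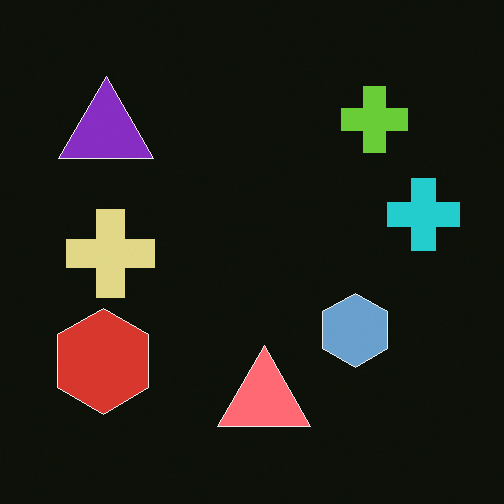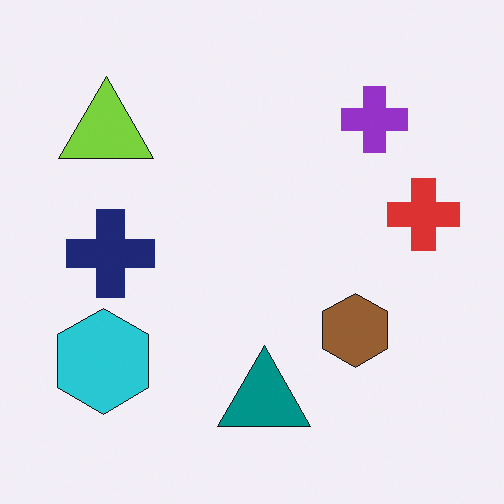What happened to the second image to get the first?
This is the original image color-inverted (negative).

The light background has become dark and every shape's color is its complement — a photographic negative.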